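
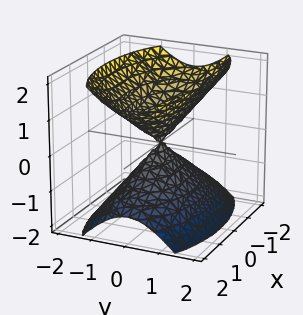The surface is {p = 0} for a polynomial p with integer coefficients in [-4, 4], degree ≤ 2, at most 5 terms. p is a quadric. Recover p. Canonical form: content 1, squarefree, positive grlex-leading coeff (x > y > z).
x^2 + 3*y^2 - 2*z^2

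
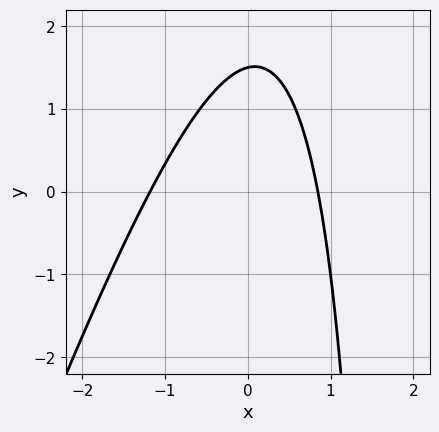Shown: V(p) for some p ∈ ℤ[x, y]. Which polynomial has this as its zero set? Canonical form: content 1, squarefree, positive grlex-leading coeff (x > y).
3*x^2 - x*y + x + 2*y - 3

(a) The degree is 2 — no degree-1 curve has this shape.
(b) Matching integer coefficients to the picture gives p.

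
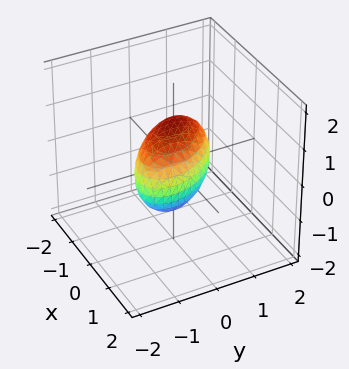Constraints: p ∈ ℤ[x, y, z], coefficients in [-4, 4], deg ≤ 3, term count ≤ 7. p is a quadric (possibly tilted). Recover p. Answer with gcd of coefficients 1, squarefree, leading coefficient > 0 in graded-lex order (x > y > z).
3*x^2 + 2*x*y + 2*x*z + 2*y^2 + 3*z^2 - 2

First, deg p = 2.
Next, against the integer gridlines: among the integer gridlines, it crosses the y-axis at y ∈ {-1, 1}.
Finally, together with the visible shape, these determine p as stated.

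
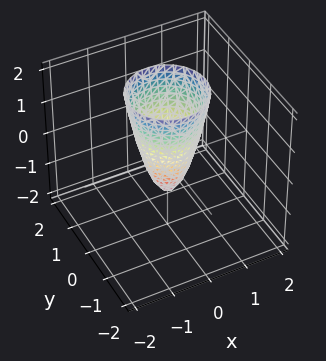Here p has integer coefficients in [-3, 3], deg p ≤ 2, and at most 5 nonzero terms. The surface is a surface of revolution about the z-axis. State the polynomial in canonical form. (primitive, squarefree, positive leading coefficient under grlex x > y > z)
(a) deg p = 2. The shape is more complex than any degree-1 surface.
(b) Symmetries: rotational symmetry about the z-axis ⇒ p depends on x, y only through x² + y².
(c) From the visible intercepts: a circular section at z = 0 has radius between 0 and 1; one z-axis crossing is at z = -1.
(d) Solving for integer coefficients yields p as stated.

3*x^2 + 3*y^2 - z - 1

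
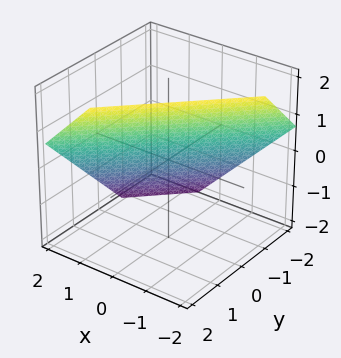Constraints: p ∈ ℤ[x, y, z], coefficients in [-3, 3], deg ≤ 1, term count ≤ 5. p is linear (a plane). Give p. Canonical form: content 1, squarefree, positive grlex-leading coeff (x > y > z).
The degree is 1 — every cross-section is a straight line — this is a plane.
The integer polynomial consistent with all of this is the stated p.

3*x - 3*y + 3*z - 2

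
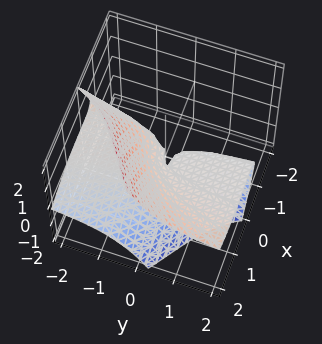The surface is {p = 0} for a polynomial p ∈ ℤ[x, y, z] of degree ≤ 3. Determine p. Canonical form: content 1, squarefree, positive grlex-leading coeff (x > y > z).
x^3 - 3*x*y*z - 3*y*z - 3*z^2

First, the degree is 3 — the shape is more complex than any degree-2 surface.
Then, from the visible intercepts: every point of the y-axis in the box is on the surface; one x-axis crossing is at x = 0; it crosses the z-axis at the gridline z = 0.
Finally, the integer polynomial consistent with all of this is the stated p.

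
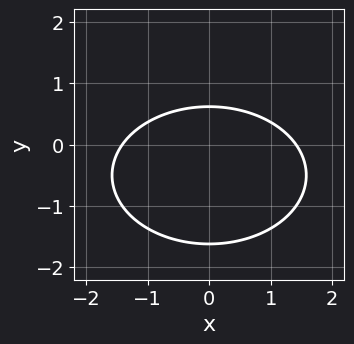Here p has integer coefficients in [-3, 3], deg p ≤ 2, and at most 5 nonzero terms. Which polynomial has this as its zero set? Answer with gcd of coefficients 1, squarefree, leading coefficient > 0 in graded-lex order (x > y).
x^2 + 2*y^2 + 2*y - 2

Degree: the shape is more complex than any degree-1 curve, so deg p = 2.
Symmetries: it's symmetric under x → −x, forcing even powers of x.
These observations pin down the coefficients.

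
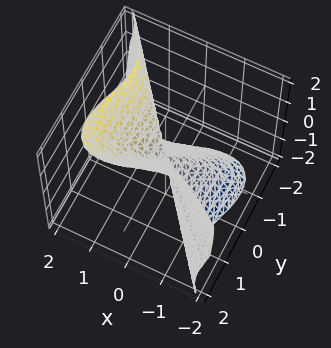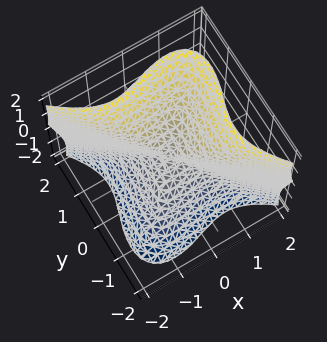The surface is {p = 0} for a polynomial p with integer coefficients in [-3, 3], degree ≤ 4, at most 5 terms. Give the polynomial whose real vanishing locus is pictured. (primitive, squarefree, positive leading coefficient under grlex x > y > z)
1. The degree is 3 — a generic line meets the surface in up to 3 points.
2. From the visible intercepts: it crosses the x-axis at the gridline x = 0; it meets the z-axis at z = 0 (among the integer gridlines); one y-axis crossing is at y = 0.
3. Putting this together gives p.

3*x^3 - 2*x*y*z + 3*y^3 - z^3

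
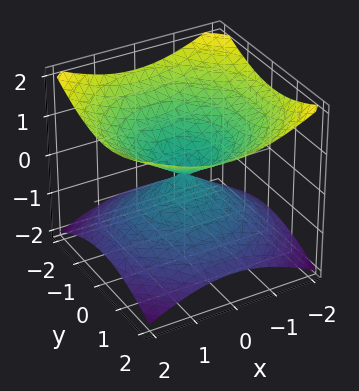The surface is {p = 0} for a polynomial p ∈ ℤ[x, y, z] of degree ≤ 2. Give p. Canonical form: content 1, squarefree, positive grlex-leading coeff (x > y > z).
First, degree: two nappes meeting at a single point; a quadric, so deg p = 2.
Then, symmetries: the surface is invariant under rotation about z: p = q(x² + y², z); the z ↦ −z reflection is a symmetry, so z appears only in even powers.
Next, from the visible intercepts: one x-axis crossing is at x = 0; it meets the z-axis at z = 0 (among the integer gridlines); it crosses the y-axis at the gridline y = 0.
Finally, assembling these constraints gives the stated polynomial.

x^2 + y^2 - 2*z^2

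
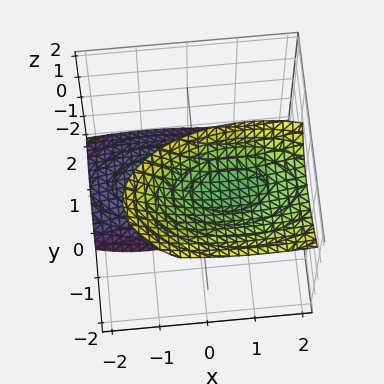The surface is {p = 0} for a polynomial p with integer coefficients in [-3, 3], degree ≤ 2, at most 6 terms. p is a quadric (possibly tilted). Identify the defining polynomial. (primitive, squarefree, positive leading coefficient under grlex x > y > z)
x^2 - x*z + 3*y^2 + 3*y*z - z^2 + 2

1. The picture has 2 separate pieces. Treating them together as one polynomial.
2. Degree: the shape is more complex than any degree-1 surface, so deg p = 2.
3. Checking where it meets the axes: the surface avoids every integer y-axis point in the box; the surface avoids every integer x-axis point in the box.
4. Fitting integer coefficients to these (and the overall shape) gives p.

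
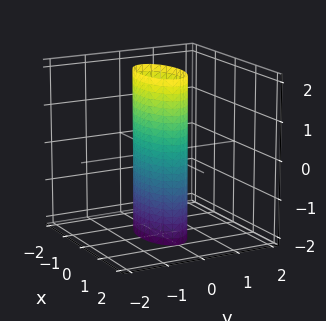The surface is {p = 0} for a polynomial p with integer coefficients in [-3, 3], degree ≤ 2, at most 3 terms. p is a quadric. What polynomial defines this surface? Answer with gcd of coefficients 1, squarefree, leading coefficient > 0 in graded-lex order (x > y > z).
x^2 + 3*y^2 - 1

The degree is 2 — constant cross-section along one axis; a quadric.
Symmetries: the x ↦ −x reflection is a symmetry, so x appears only in even powers; it's symmetric under y → −y, forcing even powers of y; it's symmetric under z → −z, forcing even powers of z.
Checking where it meets the axes: no z-intercept at any integer in the box; the x-axis gridline crossings are at x ∈ {-1, 1}.
Together with the visible shape, these determine p as stated.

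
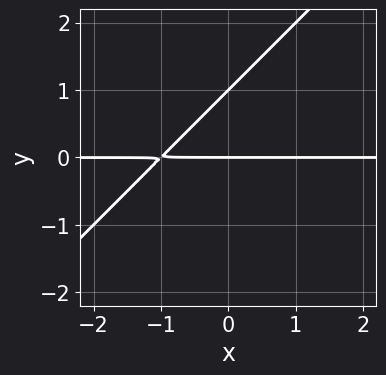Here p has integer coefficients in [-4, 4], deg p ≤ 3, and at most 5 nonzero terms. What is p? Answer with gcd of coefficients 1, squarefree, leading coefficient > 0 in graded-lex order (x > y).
x*y - y^2 + y

(a) The degree is 2 — the shape is more complex than any degree-1 curve.
(b) Checking where it meets the axes: the visible x-axis segment lies entirely on the curve; the y-axis gridline crossings are at y ∈ {0, 1}.
(c) These observations pin down the coefficients.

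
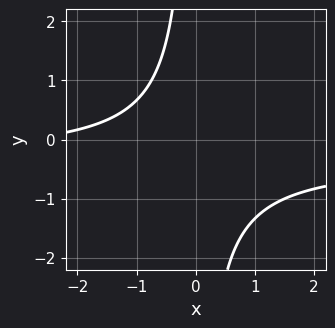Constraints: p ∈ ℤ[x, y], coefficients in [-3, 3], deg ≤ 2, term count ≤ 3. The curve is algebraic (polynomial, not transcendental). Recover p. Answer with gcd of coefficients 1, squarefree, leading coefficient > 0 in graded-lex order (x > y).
3*x*y + x + 3

deg p = 2.
Checking where it meets the axes: it misses every integer gridline on the y-axis; the curve avoids every integer x-axis point in the box.
Fitting integer coefficients to these (and the overall shape) gives p.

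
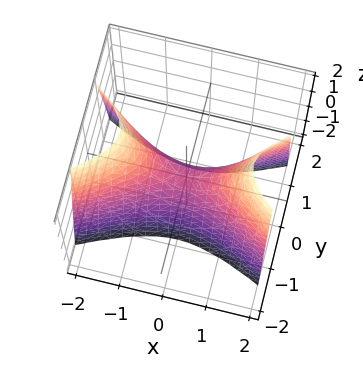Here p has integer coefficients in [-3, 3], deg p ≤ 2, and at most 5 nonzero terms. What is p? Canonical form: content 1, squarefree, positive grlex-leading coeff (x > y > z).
(a) deg p = 2. A saddle surface; a quadric.
(b) Symmetries: mirror symmetry x ↦ −x ⇒ only even powers of x; mirror symmetry y ↦ −y ⇒ only even powers of y.
(c) Checking where it meets the axes: it meets the x-axis at x = 0 (among the integer gridlines); it meets the z-axis at z = 0 (among the integer gridlines).
(d) The integer polynomial consistent with all of this is the stated p.

x^2 - 3*y^2 - z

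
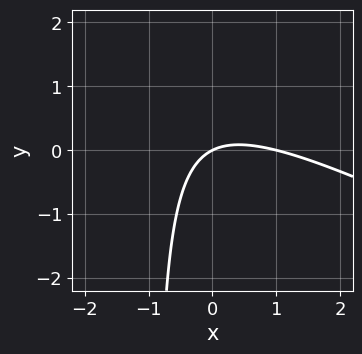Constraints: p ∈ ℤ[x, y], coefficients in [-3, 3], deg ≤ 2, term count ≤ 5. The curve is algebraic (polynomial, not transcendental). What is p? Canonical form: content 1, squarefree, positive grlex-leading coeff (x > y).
(a) Degree: no degree-1 curve has this shape, so deg p = 2.
(b) Observable constraints: among the integer gridlines, it crosses the x-axis at x ∈ {0, 1}; it meets the y-axis at y = 0 (among the integer gridlines).
(c) Together with the visible shape, these determine p as stated.

x^2 + 2*x*y - x + 2*y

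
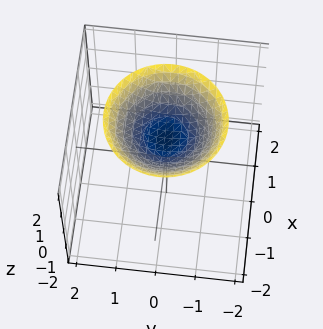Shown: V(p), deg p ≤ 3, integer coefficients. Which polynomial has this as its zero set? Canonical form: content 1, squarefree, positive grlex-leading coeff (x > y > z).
(a) The degree is 2 — the shape is more complex than any degree-1 surface.
(b) Symmetries: every cross-section ⟂ z is a circle, so x, y appear only via x² + y².
(c) Checking where it meets the axes: the surface avoids every integer y-axis point in the box; it misses every integer gridline on the x-axis; a circular section at z = 2 has radius between 1 and 2.
(d) Together with the visible shape, these determine p as stated. Check: (0, 0, 1) on the z-axis lies on the surface, and p(0, 0, 1) = 0. ✓

x^2 + y^2 - 2*z + 2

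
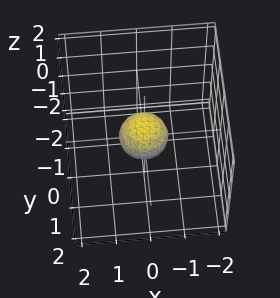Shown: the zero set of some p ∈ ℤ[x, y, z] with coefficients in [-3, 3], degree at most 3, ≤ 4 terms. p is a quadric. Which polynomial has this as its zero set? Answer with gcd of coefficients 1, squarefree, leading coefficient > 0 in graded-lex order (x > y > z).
2*x^2 + 2*y^2 + 3*z^2 - 1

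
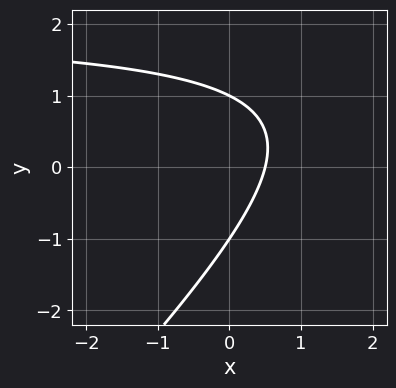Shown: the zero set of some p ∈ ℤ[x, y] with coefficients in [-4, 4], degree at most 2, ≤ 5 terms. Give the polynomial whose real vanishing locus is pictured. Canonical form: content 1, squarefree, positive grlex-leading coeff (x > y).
x*y - y^2 - 2*x + 1

Degree: the shape is more complex than any degree-1 curve, so deg p = 2.
From the visible intercepts: the y-axis gridline crossings are at y ∈ {-1, 1}.
Together with the visible shape, these determine p as stated.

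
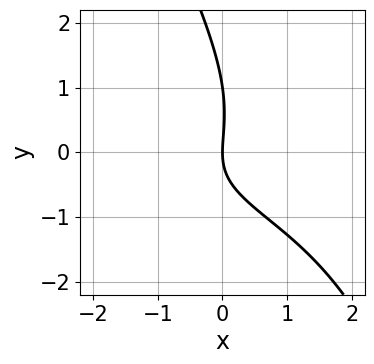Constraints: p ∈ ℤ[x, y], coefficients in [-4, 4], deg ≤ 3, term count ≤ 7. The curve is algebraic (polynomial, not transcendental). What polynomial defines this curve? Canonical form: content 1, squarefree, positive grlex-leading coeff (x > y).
First, degree: the shape is more complex than any degree-2 curve, so deg p = 3.
Next, from the visible intercepts: among the integer gridlines, it crosses the y-axis at y ∈ {0, 1}; it crosses the x-axis at the gridline x = 0.
Finally, together with the visible shape, these determine p as stated.

2*x*y^2 + y^3 + 2*x*y - y^2 + 3*x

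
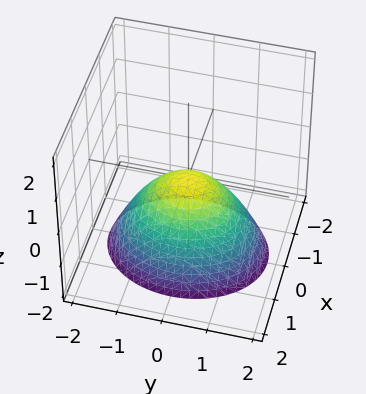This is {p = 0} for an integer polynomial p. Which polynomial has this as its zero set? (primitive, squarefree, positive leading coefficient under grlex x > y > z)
The degree is 2 — a paraboloid; a quadric.
Symmetries: mirror symmetry x ↦ −x ⇒ only even powers of x; the y ↦ −y reflection is a symmetry, so y appears only in even powers.
From the axis intercepts and sections: it crosses the z-axis at the gridline z = 0; it crosses the x-axis at the gridline x = 0; it meets the y-axis at y = 0 (among the integer gridlines).
Fitting integer coefficients to these (and the overall shape) gives p.

3*x^2 + 2*y^2 + 3*z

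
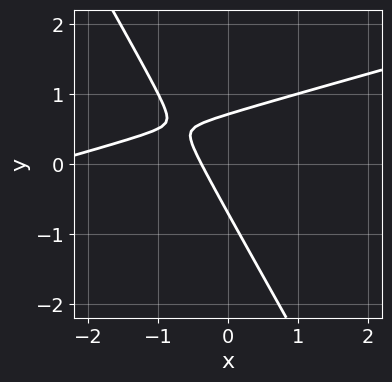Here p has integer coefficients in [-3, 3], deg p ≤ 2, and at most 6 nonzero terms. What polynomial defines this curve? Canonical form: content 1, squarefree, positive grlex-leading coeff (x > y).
x^2 - 3*x*y - 2*y^2 + 3*x + 1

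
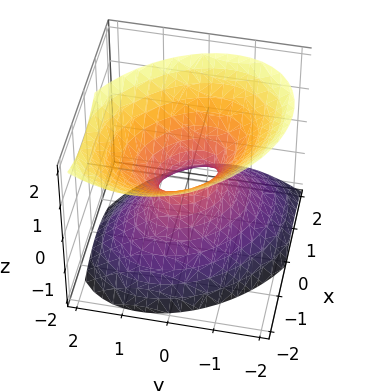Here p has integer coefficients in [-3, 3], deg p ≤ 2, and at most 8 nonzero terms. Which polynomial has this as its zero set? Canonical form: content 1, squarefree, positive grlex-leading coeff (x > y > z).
The degree is 2 — the shape is more complex than any degree-1 surface.
Against the integer gridlines: no z-intercept at any integer in the box.
Assembling these constraints gives the stated polynomial.

3*x^2 + 2*x*y + x*z + 3*y^2 - 3*z^2 - 1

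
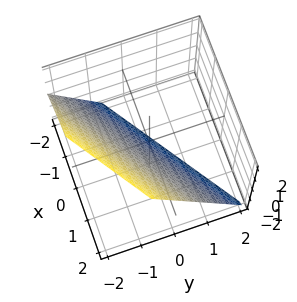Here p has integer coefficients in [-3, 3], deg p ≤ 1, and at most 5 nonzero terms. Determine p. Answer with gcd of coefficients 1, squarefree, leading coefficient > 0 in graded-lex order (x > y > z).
2*x - 3*y - 2*z - 2

Degree: the surface is flat (a plane), so deg p = 1.
From the visible intercepts: it meets the z-axis at z = -1 (among the integer gridlines); it meets the x-axis at x = 1 (among the integer gridlines).
Together with the visible shape, these determine p as stated.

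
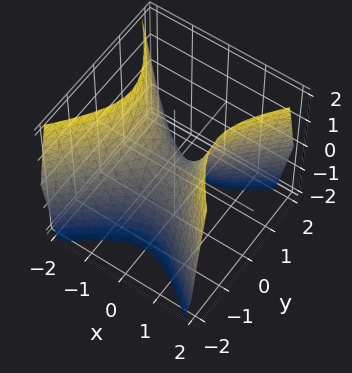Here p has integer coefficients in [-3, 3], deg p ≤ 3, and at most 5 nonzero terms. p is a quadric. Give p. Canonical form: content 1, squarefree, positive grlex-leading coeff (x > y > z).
3*x^2 - 3*y^2 - 2*z

First, degree: a saddle surface; a quadric, so deg p = 2.
Then, symmetries: the x ↦ −x reflection is a symmetry, so x appears only in even powers; the y ↦ −y reflection is a symmetry, so y appears only in even powers.
Next, from the visible intercepts: it meets the z-axis at z = 0 (among the integer gridlines); one x-axis crossing is at x = 0; it crosses the y-axis at the gridline y = 0.
Finally, these observations pin down the coefficients.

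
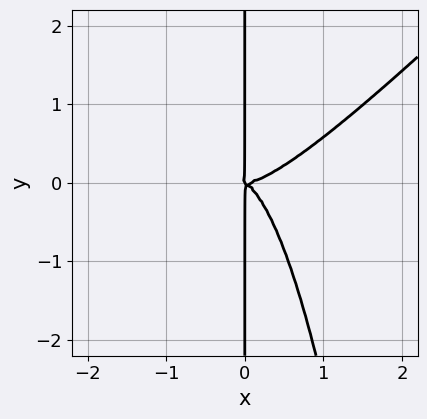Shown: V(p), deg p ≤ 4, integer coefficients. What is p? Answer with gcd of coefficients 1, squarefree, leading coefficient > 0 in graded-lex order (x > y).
3*x^4 - 3*x^3*y - x^2*y - 2*x*y^2

(a) Degree: no degree-3 curve has this shape, so deg p = 4.
(b) From the axis intercepts and sections: the visible y-axis segment lies entirely on the curve.
(c) Assembling these constraints gives the stated polynomial.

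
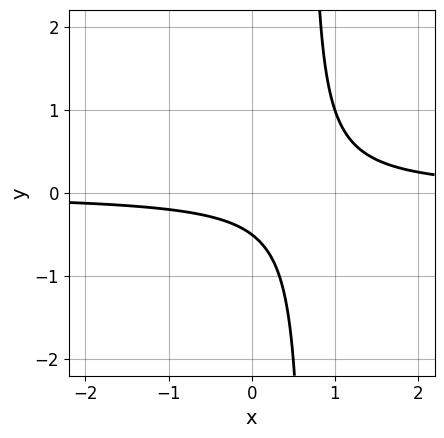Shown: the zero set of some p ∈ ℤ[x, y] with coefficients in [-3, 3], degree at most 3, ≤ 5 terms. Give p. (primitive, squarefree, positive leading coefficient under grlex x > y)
3*x*y - 2*y - 1

First, the degree is 2 — the shape is more complex than any degree-1 curve.
Next, reading off the gridlines: it misses every integer gridline on the x-axis.
Finally, fitting integer coefficients to these (and the overall shape) gives p.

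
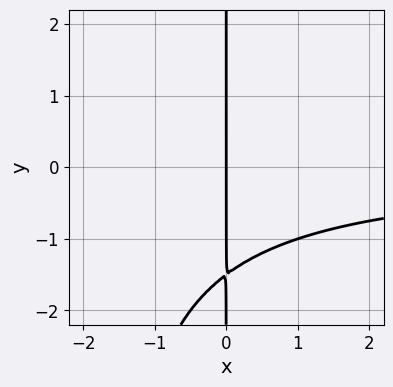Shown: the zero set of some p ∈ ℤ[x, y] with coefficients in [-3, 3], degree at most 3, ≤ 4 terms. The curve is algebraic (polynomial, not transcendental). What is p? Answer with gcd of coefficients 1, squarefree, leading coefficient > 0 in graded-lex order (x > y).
First, the degree is 3 — the shape is more complex than any degree-2 curve.
Then, from the axis intercepts and sections: one x-axis crossing is at x = 0; every point of the y-axis in the box is on the curve.
Finally, assembling these constraints gives the stated polynomial.

x^2*y + 2*x*y + 3*x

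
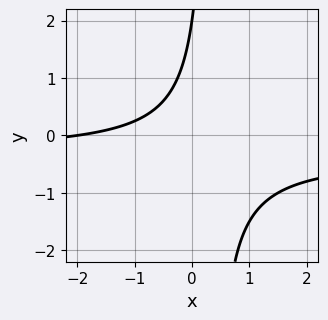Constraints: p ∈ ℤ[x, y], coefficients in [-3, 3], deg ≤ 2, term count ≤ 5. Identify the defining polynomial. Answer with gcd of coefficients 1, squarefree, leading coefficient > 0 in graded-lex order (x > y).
3*x*y + x - y + 2

1. deg p = 2. The shape is more complex than any degree-1 curve.
2. Observable constraints: it meets the y-axis at y = 2 (among the integer gridlines); it meets the x-axis at x = -2 (among the integer gridlines).
3. Fitting integer coefficients to these (and the overall shape) gives p.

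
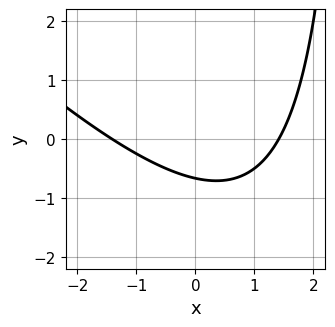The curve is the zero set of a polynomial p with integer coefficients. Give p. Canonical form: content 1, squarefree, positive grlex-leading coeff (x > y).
deg p = 2. No degree-1 curve has this shape.
Matching integer coefficients to the picture gives p.

x^2 + x*y - 3*y - 2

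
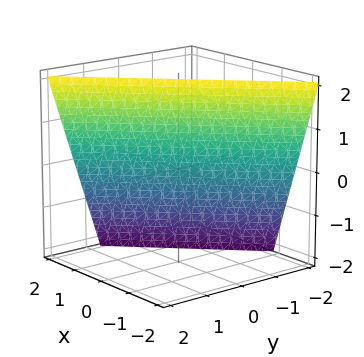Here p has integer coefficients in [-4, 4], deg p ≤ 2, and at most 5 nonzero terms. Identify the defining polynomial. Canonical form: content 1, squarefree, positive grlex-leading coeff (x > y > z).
3*x - 3*y + z - 2

The degree is 1 — the surface is flat (a plane).
Against the integer gridlines: it crosses the z-axis at the gridline z = 2.
Solving for integer coefficients yields p as stated.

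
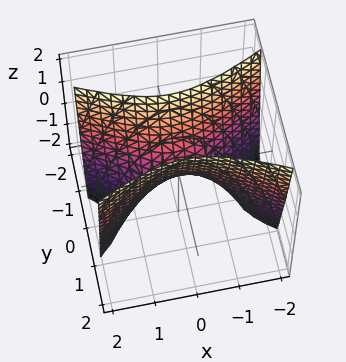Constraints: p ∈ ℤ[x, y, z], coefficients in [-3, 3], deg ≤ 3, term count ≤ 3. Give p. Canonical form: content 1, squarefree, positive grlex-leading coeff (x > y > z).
x^2 - 3*y^2 + z

First, degree: a hyperbolic paraboloid; a quadric, so deg p = 2.
Then, symmetries: it's symmetric under y → −y, forcing even powers of y; the x ↦ −x reflection is a symmetry, so x appears only in even powers.
Next, checking where it meets the axes: it meets the x-axis at x = 0 (among the integer gridlines); it crosses the z-axis at the gridline z = 0; one y-axis crossing is at y = 0.
Finally, putting this together gives p.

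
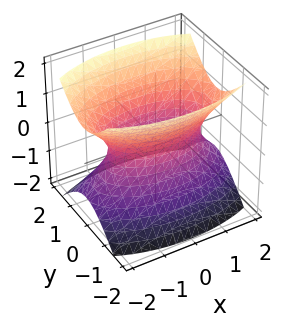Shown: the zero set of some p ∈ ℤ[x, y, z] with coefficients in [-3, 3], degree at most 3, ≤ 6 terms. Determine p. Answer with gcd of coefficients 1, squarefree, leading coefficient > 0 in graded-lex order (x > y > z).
x^2 + 3*y^2 - 2*z^2 - 2

1. Degree: one connected sheet with a waist; a quadric, so deg p = 2.
2. Symmetries: it's symmetric under z → −z, forcing even powers of z; the x ↦ −x reflection is a symmetry, so x appears only in even powers; the y ↦ −y reflection is a symmetry, so y appears only in even powers.
3. Against the integer gridlines: it misses every integer gridline on the z-axis.
4. These observations pin down the coefficients.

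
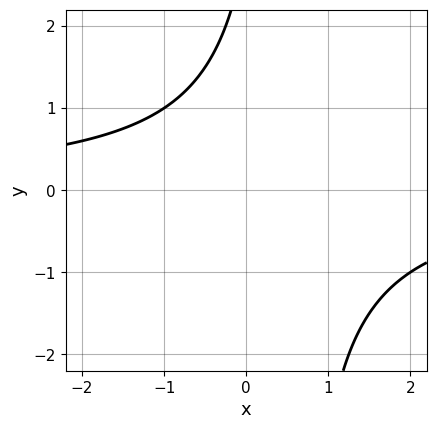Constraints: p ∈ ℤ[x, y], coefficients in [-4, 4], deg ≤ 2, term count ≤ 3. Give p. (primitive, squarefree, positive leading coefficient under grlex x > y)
2*x*y - y + 3

Degree: a generic line meets the curve in up to 2 points, so deg p = 2.
Reading off the gridlines: no y-intercept at any integer in the box; no x-intercept at any integer in the box.
Assembling these constraints gives the stated polynomial.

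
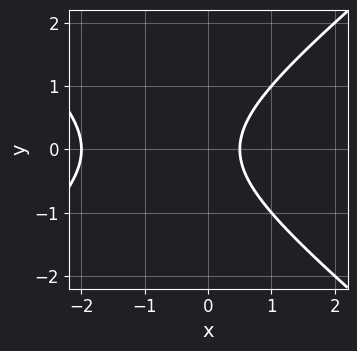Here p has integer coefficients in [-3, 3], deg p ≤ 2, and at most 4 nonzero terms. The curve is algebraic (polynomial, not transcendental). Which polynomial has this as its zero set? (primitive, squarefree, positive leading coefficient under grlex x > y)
2*x^2 - 3*y^2 + 3*x - 2

(a) The degree is 2 — no degree-1 curve has this shape.
(b) Symmetries: mirror symmetry y ↦ −y ⇒ only even powers of y.
(c) Against the integer gridlines: the curve avoids every integer y-axis point in the box; it meets the x-axis at x = -2 (among the integer gridlines).
(d) Assembling these constraints gives the stated polynomial.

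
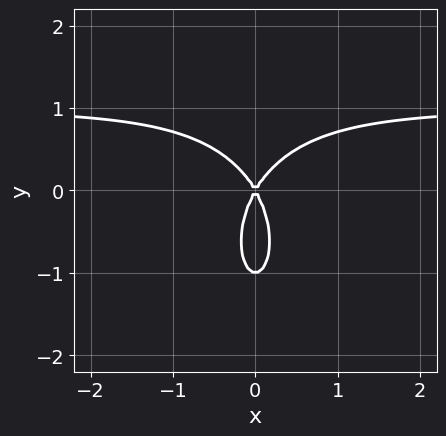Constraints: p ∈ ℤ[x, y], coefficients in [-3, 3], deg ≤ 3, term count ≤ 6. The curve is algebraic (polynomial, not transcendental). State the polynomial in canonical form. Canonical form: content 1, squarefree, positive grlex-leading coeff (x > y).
(a) Degree: a generic line meets the curve in up to 3 points, so deg p = 3.
(b) Symmetries: the x ↦ −x reflection is a symmetry, so x appears only in even powers.
(c) From the visible intercepts: among the integer gridlines, it crosses the y-axis at y ∈ {-1, 0}; one x-axis crossing is at x = 0.
(d) These observations pin down the coefficients.

3*x^2*y + y^3 - 3*x^2 + y^2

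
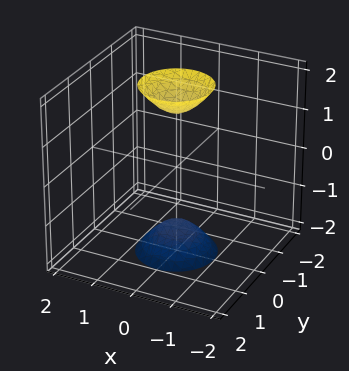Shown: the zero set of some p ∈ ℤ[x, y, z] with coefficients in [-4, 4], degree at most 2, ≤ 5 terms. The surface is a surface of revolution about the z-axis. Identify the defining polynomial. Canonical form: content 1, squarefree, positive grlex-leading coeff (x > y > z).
3*x^2 + 3*y^2 - z^2 + 2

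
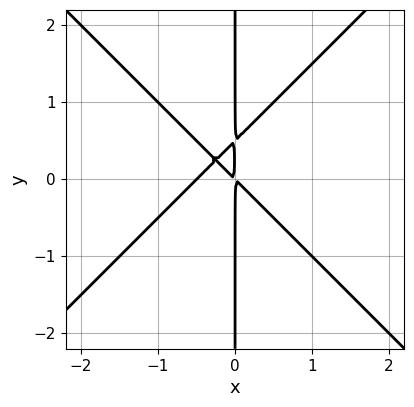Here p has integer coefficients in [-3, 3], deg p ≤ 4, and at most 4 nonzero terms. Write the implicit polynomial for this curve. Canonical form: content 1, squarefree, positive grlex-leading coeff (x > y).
2*x^3 - 2*x*y^2 + x^2 + x*y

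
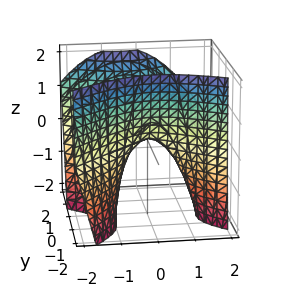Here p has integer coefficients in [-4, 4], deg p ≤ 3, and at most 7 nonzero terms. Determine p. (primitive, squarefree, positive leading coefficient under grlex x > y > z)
(a) deg p = 2. The shape is more complex than any degree-1 surface.
(b) From the visible intercepts: it crosses the z-axis at the gridline z = 0; it meets the y-axis at y = 0 (among the integer gridlines); it crosses the x-axis at the gridline x = 0.
(c) Together with the visible shape, these determine p as stated.

2*x^2 + x*y - 3*y^2 + 2*y*z + 2*z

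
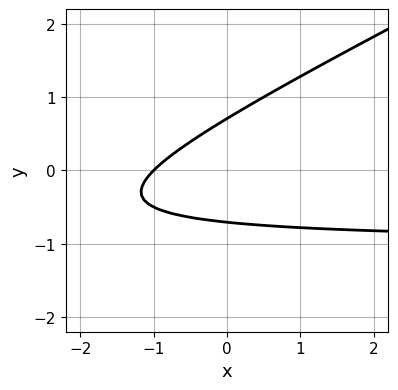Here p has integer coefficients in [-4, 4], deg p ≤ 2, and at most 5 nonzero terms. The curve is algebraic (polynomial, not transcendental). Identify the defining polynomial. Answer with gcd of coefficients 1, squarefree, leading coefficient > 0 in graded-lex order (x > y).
x*y - 2*y^2 + x + 1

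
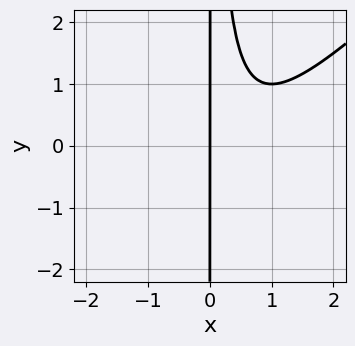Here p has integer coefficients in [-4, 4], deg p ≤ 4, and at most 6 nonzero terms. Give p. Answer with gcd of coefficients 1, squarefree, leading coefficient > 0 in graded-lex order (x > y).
x^3 - x^2*y - x^2 + x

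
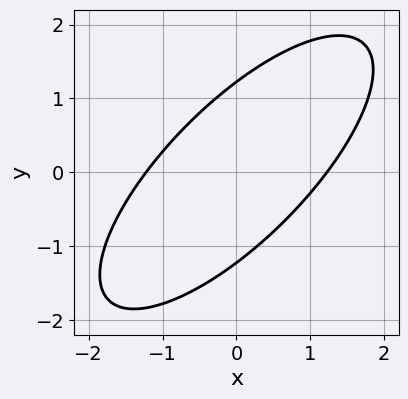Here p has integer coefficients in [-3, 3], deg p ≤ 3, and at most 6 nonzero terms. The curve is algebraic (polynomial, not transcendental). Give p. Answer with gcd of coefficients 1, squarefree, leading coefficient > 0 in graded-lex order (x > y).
2*x^2 - 3*x*y + 2*y^2 - 3

1. The degree is 2 — no degree-1 curve has this shape.
2. The integer polynomial consistent with all of this is the stated p.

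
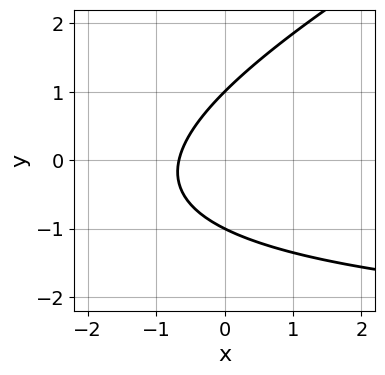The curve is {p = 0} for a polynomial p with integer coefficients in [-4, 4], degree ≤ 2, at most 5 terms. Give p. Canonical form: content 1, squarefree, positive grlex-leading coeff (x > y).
x*y - 2*y^2 + 3*x + 2

1. deg p = 2. No degree-1 curve has this shape.
2. Observable constraints: among the integer gridlines, it crosses the y-axis at y ∈ {-1, 1}.
3. Together with the visible shape, these determine p as stated.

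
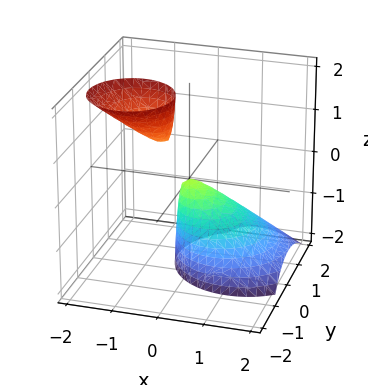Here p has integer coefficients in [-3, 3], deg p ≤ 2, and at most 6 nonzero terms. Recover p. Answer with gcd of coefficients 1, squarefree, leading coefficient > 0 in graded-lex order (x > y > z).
The picture has 2 separate pieces.
deg p = 2.
From the visible intercepts: one z-axis crossing is at z = 0; one x-axis crossing is at x = 0; it crosses the y-axis at the gridline y = 0.
Matching integer coefficients to the picture gives p.

3*x^2 + 3*x*z + 3*y^2 + 2*y*z + z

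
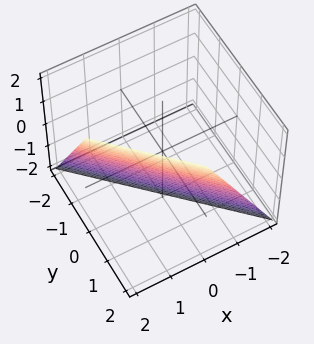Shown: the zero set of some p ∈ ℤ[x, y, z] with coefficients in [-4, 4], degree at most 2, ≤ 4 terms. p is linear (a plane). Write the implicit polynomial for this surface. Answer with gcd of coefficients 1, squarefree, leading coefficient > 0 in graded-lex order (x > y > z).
2*x + 2*y - z - 2

The degree is 1 — every cross-section is a straight line — this is a plane.
Reading off the gridlines: it crosses the x-axis at the gridline x = 1; one z-axis crossing is at z = -2; one y-axis crossing is at y = 1.
Matching integer coefficients to the picture gives p.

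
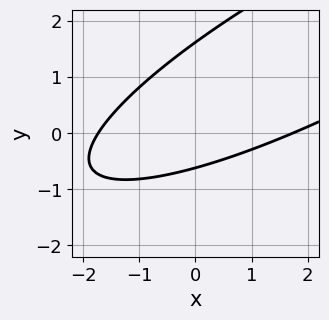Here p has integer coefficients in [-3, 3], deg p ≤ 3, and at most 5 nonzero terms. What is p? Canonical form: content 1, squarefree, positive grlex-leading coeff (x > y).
x^2 - 3*x*y + 3*y^2 - 3*y - 3

The degree is 2 — a generic line meets the curve in up to 2 points.
Matching integer coefficients to the picture gives p.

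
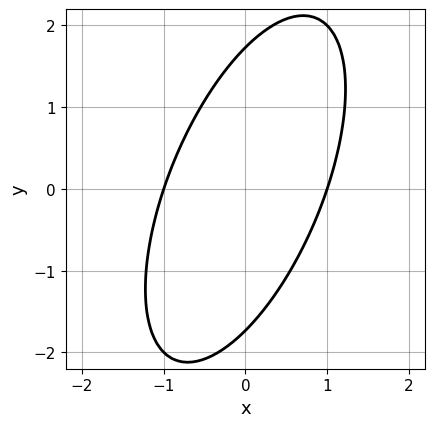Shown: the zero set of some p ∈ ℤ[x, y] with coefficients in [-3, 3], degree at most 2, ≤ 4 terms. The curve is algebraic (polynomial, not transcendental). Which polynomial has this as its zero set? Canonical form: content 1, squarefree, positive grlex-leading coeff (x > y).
1. The degree is 2 — no degree-1 curve has this shape.
2. From the visible intercepts: the x-axis gridline crossings are at x ∈ {-1, 1}.
3. These observations pin down the coefficients.

3*x^2 - 2*x*y + y^2 - 3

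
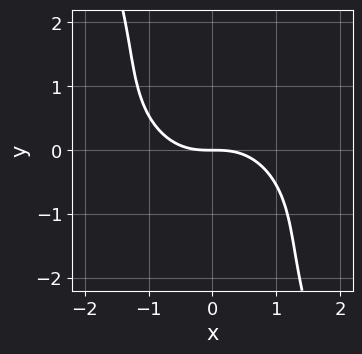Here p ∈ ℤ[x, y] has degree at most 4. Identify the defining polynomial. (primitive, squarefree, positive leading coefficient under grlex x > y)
(a) The degree is 3 — no degree-2 curve has this shape.
(b) Checking where it meets the axes: it meets the y-axis at y = 0 (among the integer gridlines); it meets the x-axis at x = 0 (among the integer gridlines).
(c) Assembling these constraints gives the stated polynomial.

2*x^3 + 2*x^2*y + 3*x*y^2 + y^3 + 3*y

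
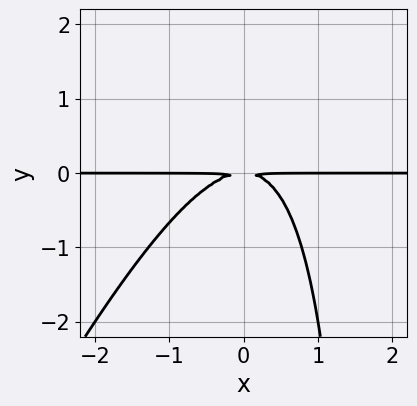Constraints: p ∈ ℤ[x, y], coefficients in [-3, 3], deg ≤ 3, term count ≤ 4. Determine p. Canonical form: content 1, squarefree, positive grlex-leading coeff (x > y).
2*x^2*y - x*y^2 + 2*y^2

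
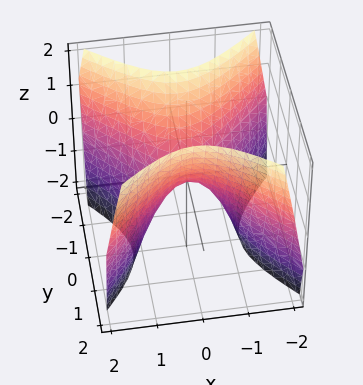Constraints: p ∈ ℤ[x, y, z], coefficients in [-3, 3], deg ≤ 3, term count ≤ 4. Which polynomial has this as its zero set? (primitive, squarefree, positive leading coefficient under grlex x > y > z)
1. Degree: a hyperbolic paraboloid; a quadric, so deg p = 2.
2. Symmetries: it's symmetric under y → −y, forcing even powers of y; mirror symmetry x ↦ −x ⇒ only even powers of x.
3. Against the integer gridlines: it meets the x-axis at x = 0 (among the integer gridlines); it crosses the z-axis at the gridline z = 0; one y-axis crossing is at y = 0.
4. Putting this together gives p.

3*x^2 - 3*y^2 + 2*z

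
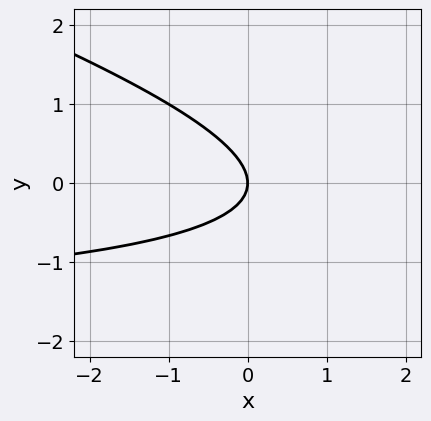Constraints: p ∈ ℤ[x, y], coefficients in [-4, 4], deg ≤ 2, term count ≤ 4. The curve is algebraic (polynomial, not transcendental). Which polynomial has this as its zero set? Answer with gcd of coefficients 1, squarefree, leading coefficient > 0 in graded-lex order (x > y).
The degree is 2 — no degree-1 curve has this shape.
From the axis intercepts and sections: it crosses the y-axis at the gridline y = 0; one x-axis crossing is at x = 0.
Putting this together gives p.

x*y + 3*y^2 + 2*x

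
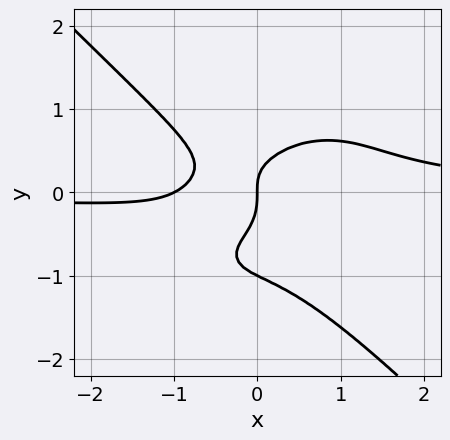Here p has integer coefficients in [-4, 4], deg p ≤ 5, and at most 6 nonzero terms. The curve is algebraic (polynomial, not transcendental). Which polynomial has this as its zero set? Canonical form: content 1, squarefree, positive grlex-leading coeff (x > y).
(a) deg p = 4. A generic line meets the curve in up to 4 points.
(b) From the axis intercepts and sections: among the integer gridlines, it crosses the y-axis at y ∈ {-1, 0}; among the integer gridlines, it crosses the x-axis at x ∈ {-1, 0}.
(c) Together with the visible shape, these determine p as stated.

2*x^3*y + 2*y^4 + 2*y^3 - x^2 - x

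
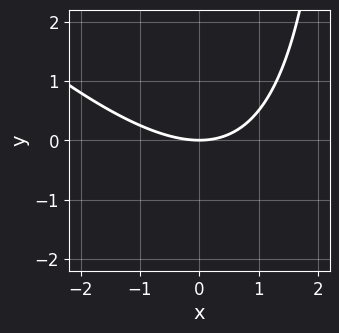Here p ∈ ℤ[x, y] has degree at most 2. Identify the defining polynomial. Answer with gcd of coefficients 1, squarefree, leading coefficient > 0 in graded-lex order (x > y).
1. The degree is 2 — a generic line meets the curve in up to 2 points.
2. From the visible intercepts: it crosses the x-axis at the gridline x = 0; it meets the y-axis at y = 0 (among the integer gridlines).
3. Assembling these constraints gives the stated polynomial.

x^2 + x*y - 3*y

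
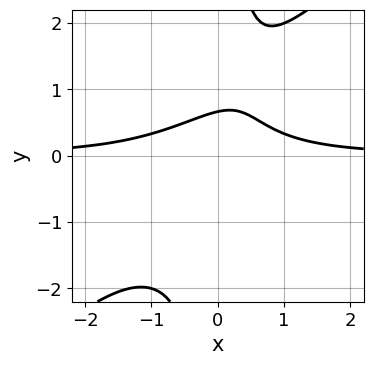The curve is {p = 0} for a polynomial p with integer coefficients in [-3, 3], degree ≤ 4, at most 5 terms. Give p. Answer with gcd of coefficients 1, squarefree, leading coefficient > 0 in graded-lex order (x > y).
3*x^2*y - 3*x*y^2 + x*y + 3*y - 2

1. Degree: the shape is more complex than any degree-2 curve, so deg p = 3.
2. Checking where it meets the axes: no x-intercept at any integer in the box.
3. These observations pin down the coefficients.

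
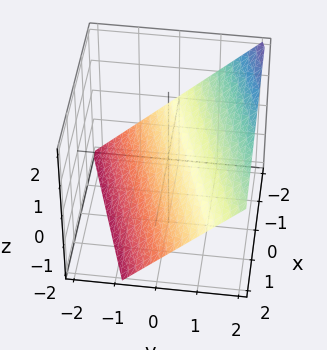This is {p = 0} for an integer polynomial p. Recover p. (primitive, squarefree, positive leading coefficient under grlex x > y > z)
x - 3*y + 3*z + 2

(a) Degree: the surface is flat (a plane), so deg p = 1.
(b) Against the integer gridlines: it crosses the x-axis at the gridline x = -2.
(c) These observations pin down the coefficients.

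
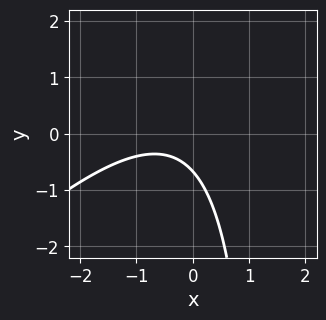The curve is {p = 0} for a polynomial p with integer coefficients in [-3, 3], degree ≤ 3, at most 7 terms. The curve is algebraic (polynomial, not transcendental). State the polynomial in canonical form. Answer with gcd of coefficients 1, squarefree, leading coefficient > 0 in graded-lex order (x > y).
(a) The degree is 2 — the shape is more complex than any degree-1 curve.
(b) Against the integer gridlines: it misses every integer gridline on the x-axis.
(c) The integer polynomial consistent with all of this is the stated p.

2*x^2 - 2*x*y + 2*x + 3*y + 2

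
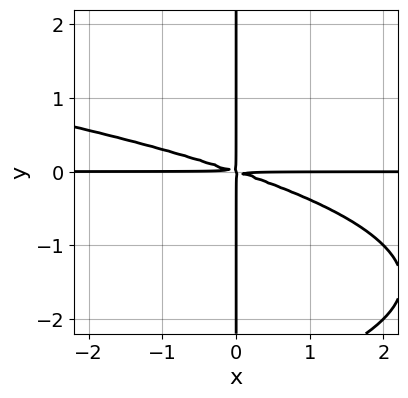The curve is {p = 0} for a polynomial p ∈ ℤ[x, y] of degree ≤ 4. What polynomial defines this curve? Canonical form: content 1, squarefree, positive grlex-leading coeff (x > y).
1. deg p = 4. A generic line meets the curve in up to 4 points.
2. Against the integer gridlines: every point of the x-axis in the box is on the curve; every point of the y-axis in the box is on the curve.
3. The integer polynomial consistent with all of this is the stated p.

x*y^3 + x^2*y + 3*x*y^2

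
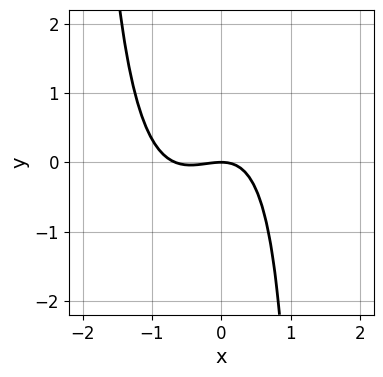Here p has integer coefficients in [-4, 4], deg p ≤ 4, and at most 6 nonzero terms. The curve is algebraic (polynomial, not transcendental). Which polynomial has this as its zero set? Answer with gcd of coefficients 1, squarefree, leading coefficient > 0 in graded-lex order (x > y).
3*x^3 - x^2*y + 2*x^2 - x*y + 3*y

First, degree: the shape is more complex than any degree-2 curve, so deg p = 3.
Next, checking where it meets the axes: it crosses the x-axis at the gridline x = 0; it crosses the y-axis at the gridline y = 0.
Finally, together with the visible shape, these determine p as stated.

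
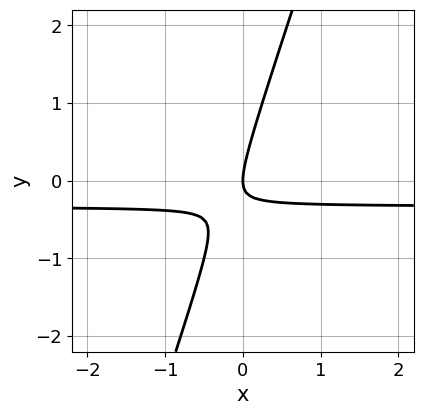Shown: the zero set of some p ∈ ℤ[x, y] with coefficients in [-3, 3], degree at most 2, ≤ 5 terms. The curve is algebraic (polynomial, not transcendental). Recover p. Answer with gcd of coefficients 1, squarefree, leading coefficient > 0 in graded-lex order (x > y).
3*x*y - y^2 + x

(a) Degree: no degree-1 curve has this shape, so deg p = 2.
(b) Checking where it meets the axes: it meets the x-axis at x = 0 (among the integer gridlines); it crosses the y-axis at the gridline y = 0.
(c) The integer polynomial consistent with all of this is the stated p.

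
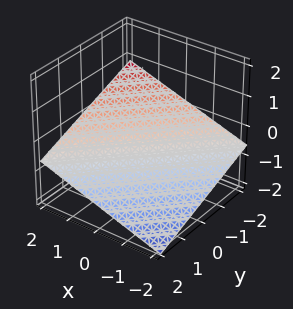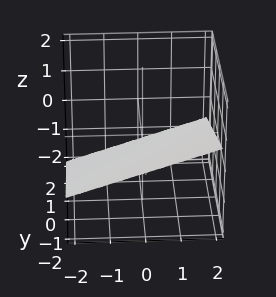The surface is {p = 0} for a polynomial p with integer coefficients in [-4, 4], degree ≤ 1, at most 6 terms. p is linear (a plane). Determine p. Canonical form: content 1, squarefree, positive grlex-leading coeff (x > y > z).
x - y - 3*z - 2

deg p = 1. The surface is flat (a plane).
Against the integer gridlines: one x-axis crossing is at x = 2; it meets the y-axis at y = -2 (among the integer gridlines).
Assembling these constraints gives the stated polynomial.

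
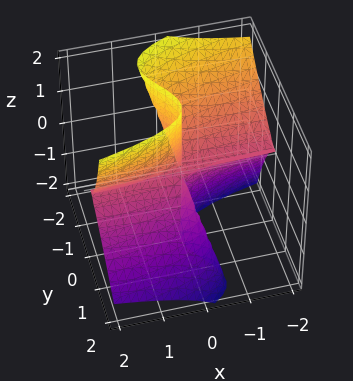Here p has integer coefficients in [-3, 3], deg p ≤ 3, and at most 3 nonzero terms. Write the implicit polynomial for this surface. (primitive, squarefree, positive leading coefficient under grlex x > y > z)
1. deg p = 3. A generic line meets the surface in up to 3 points.
2. Observable constraints: it meets the y-axis at y = 0 (among the integer gridlines); every point of the z-axis in the box is on the surface; every point of the x-axis in the box is on the surface.
3. Matching integer coefficients to the picture gives p.

x*z^2 - 2*y^3 - 2*y^2*z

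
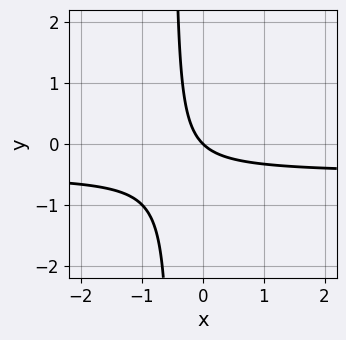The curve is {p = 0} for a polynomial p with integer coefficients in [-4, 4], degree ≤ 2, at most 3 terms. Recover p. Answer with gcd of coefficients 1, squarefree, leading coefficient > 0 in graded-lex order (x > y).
2*x*y + x + y

1. Degree: the shape is more complex than any degree-1 curve, so deg p = 2.
2. Reading off the gridlines: it meets the x-axis at x = 0 (among the integer gridlines); it meets the y-axis at y = 0 (among the integer gridlines).
3. Solving for integer coefficients yields p as stated.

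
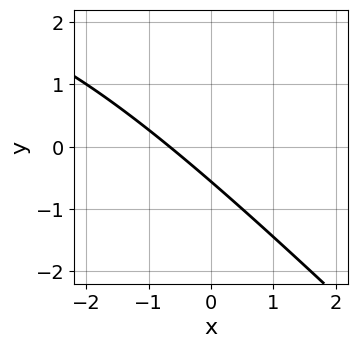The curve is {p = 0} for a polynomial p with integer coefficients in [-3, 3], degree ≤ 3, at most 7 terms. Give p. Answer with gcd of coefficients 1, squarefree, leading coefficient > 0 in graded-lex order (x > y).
x*y + y^2 - 3*x - 3*y - 2

Degree: a generic line meets the curve in up to 2 points, so deg p = 2.
Matching integer coefficients to the picture gives p.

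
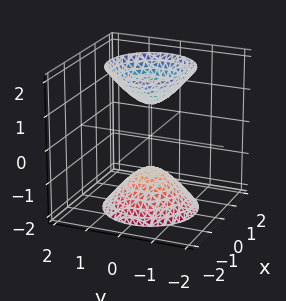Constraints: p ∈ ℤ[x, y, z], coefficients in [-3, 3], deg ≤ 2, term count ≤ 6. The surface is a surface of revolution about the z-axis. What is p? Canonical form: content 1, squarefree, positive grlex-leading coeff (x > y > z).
2*x^2 + 2*y^2 - z^2 + 1

The picture has 2 separate pieces. They look like related sheets of one shape, so recover p as a whole.
Degree: the shape is more complex than any degree-1 surface, so deg p = 2.
Symmetry: every cross-section ⟂ z is a circle, so x, y appear only via x² + y².
Reading off the gridlines: among the integer gridlines, it crosses the z-axis at z ∈ {-1, 1}; the surface avoids every integer x-axis point in the box.
Together with the visible shape, these determine p as stated.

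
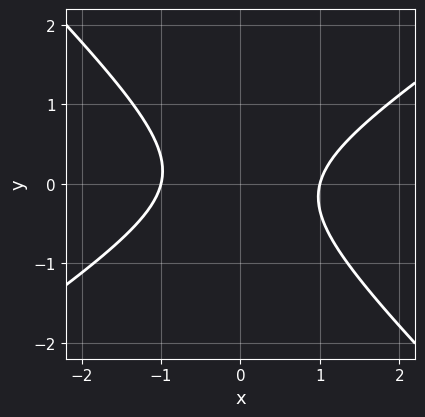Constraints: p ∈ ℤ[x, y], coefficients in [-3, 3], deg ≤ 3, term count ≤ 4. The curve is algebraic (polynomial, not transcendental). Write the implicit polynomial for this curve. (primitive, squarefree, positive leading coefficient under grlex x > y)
First, degree: no degree-1 curve has this shape, so deg p = 2.
Then, reading off the gridlines: it misses every integer gridline on the y-axis; the x-axis gridline crossings are at x ∈ {-1, 1}.
Finally, assembling these constraints gives the stated polynomial.

2*x^2 - x*y - 3*y^2 - 2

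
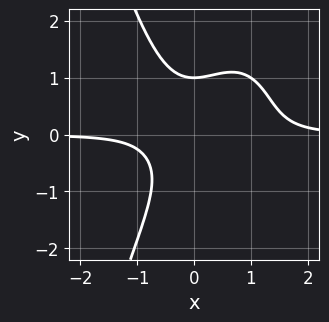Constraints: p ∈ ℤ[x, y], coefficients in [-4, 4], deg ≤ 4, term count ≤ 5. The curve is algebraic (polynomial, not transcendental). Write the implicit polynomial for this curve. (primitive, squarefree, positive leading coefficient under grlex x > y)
2*x^3*y - 2*x^2*y + y^3 - 1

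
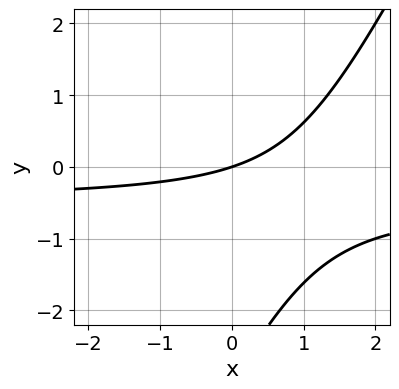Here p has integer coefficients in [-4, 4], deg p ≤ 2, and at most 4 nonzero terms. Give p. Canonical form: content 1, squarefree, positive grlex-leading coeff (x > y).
2*x*y - y^2 + x - 3*y

1. Degree: no degree-1 curve has this shape, so deg p = 2.
2. Observable constraints: it meets the x-axis at x = 0 (among the integer gridlines); it crosses the y-axis at the gridline y = 0.
3. Solving for integer coefficients yields p as stated.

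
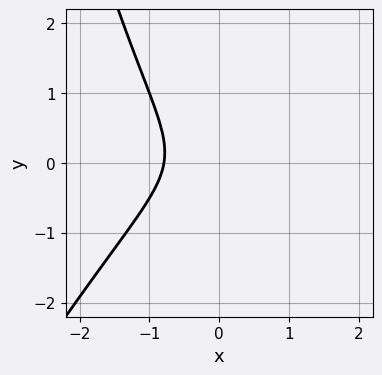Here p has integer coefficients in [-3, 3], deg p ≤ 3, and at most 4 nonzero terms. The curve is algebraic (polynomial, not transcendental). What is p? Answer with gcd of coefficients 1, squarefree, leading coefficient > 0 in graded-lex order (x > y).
2*x^3 - x^2*y + 2*y^2 + 1

First, degree: a generic line meets the curve in up to 3 points, so deg p = 3.
Next, checking where it meets the axes: the curve avoids every integer y-axis point in the box.
Finally, together with the visible shape, these determine p as stated.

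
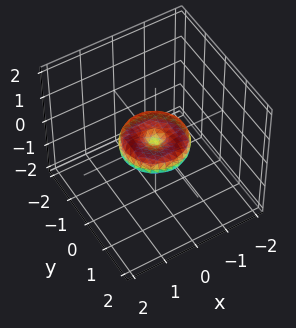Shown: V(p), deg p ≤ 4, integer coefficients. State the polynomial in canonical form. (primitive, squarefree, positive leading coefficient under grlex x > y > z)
x^4 + 2*x^2*y^2 + y^4 - x^2 - y^2 + 2*z^2

deg p = 4.
Symmetries: rotational symmetry about the z-axis ⇒ p depends on x, y only through x² + y².
From the axis intercepts and sections: a circular section at z = 0 has radius exactly 1; among the integer gridlines, it crosses the y-axis at y ∈ {-1, 0, 1}; the x-axis gridline crossings are at x ∈ {-1, 0, 1}; it meets the z-axis at z = 0 (among the integer gridlines).
Assembling these constraints gives the stated polynomial.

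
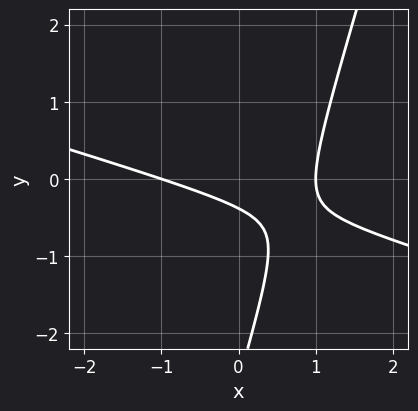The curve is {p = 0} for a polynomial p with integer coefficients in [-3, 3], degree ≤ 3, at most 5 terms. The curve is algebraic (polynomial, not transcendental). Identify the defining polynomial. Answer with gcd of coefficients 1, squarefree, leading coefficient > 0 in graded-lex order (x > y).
1. deg p = 2. A generic line meets the curve in up to 2 points.
2. Checking where it meets the axes: the x-axis gridline crossings are at x ∈ {-1, 1}.
3. Solving for integer coefficients yields p as stated.

x^2 + 3*x*y - y^2 - 3*y - 1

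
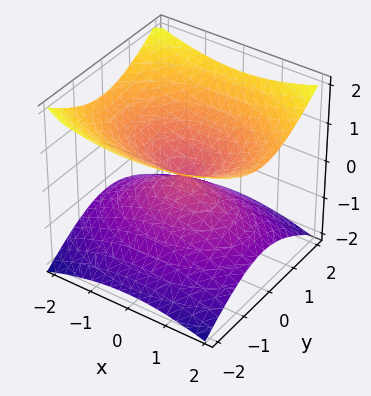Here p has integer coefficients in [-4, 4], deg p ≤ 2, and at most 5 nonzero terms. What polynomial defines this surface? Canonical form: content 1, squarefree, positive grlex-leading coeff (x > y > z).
1. deg p = 2. A double cone through the origin; a quadric.
2. Symmetries: the x ↦ −x reflection is a symmetry, so x appears only in even powers; it's symmetric under y → −y, forcing even powers of y; mirror symmetry z ↦ −z ⇒ only even powers of z.
3. From the axis intercepts and sections: it crosses the z-axis at the gridline z = 0; it crosses the x-axis at the gridline x = 0.
4. The integer polynomial consistent with all of this is the stated p.

x^2 + 2*y^2 - 3*z^2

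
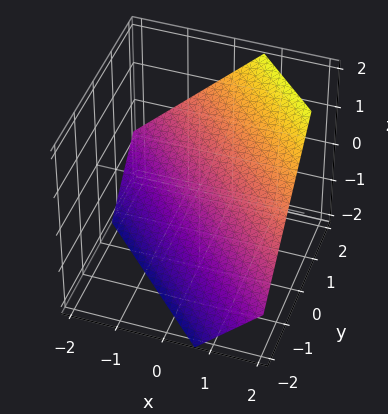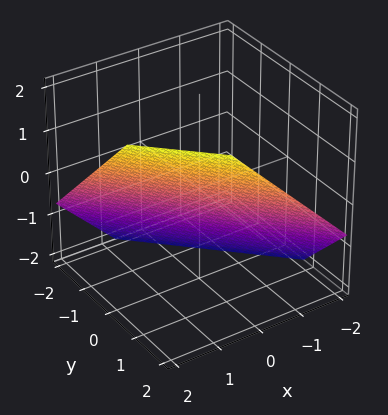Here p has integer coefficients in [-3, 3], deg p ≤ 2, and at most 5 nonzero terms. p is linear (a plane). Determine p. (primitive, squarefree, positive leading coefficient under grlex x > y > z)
3*x + 3*y - 3*z - 2

The degree is 1 — every cross-section is a straight line — this is a plane.
Matching integer coefficients to the picture gives p.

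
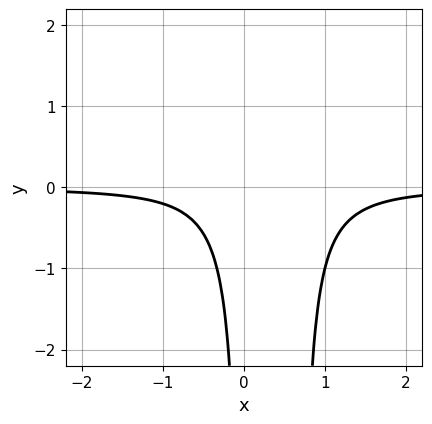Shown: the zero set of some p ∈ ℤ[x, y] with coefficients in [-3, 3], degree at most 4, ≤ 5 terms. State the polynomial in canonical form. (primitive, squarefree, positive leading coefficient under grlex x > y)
3*x^2*y - 2*x*y + 1

(a) The degree is 3 — no degree-2 curve has this shape.
(b) From the axis intercepts and sections: it misses every integer gridline on the y-axis; it misses every integer gridline on the x-axis.
(c) The integer polynomial consistent with all of this is the stated p.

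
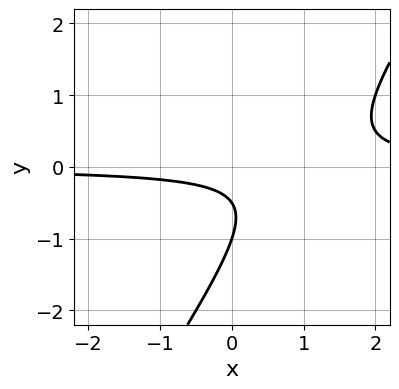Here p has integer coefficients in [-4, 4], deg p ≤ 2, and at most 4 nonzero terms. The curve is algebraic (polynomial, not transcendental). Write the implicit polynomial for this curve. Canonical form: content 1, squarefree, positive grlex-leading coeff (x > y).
3*x*y - 2*y^2 - 3*y - 1

1. The degree is 2 — a generic line meets the curve in up to 2 points.
2. Checking where it meets the axes: one y-axis crossing is at y = -1; no x-intercept at any integer in the box.
3. Matching integer coefficients to the picture gives p.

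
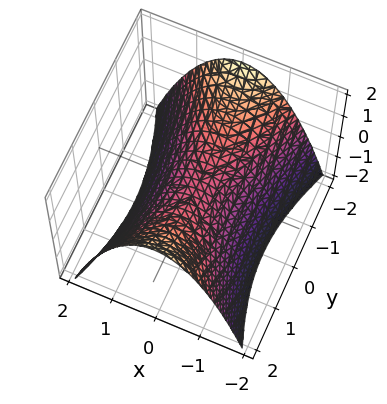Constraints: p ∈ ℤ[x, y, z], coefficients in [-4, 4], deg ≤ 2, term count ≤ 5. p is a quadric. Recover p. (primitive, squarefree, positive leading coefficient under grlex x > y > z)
3*x^2 - y^2 + 3*z

Degree: a hyperbolic paraboloid; a quadric, so deg p = 2.
Symmetries: it's symmetric under y → −y, forcing even powers of y; it's symmetric under x → −x, forcing even powers of x.
From the axis intercepts and sections: one z-axis crossing is at z = 0; it crosses the y-axis at the gridline y = 0; one x-axis crossing is at x = 0.
Putting this together gives p.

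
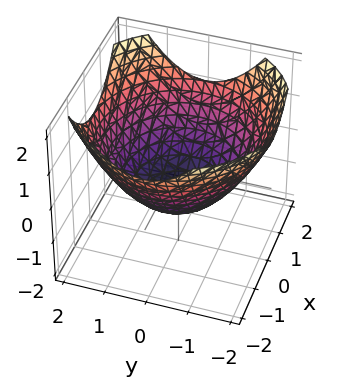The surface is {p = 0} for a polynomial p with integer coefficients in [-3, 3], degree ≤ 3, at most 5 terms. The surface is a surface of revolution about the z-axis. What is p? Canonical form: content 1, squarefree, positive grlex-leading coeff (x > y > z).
x^2 + y^2 - 2*z - 2

Degree: no degree-1 surface has this shape, so deg p = 2.
Symmetries: the surface is invariant under rotation about z: p = q(x² + y², z).
Against the integer gridlines: it meets the z-axis at z = -1 (among the integer gridlines); a circular section at z = 0 has radius between 1 and 2.
The integer polynomial consistent with all of this is the stated p.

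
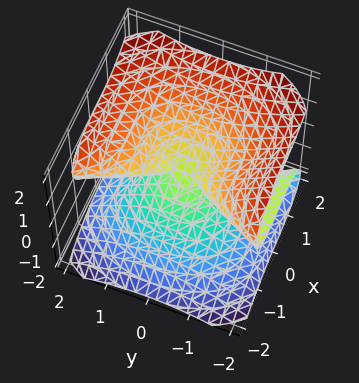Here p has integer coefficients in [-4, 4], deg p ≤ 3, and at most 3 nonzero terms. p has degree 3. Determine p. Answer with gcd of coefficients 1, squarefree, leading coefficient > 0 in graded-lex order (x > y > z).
1. Degree: a generic line meets the surface in up to 3 points, so deg p = 3.
2. Checking where it meets the axes: the visible y-axis segment lies entirely on the surface; one x-axis crossing is at x = 0.
3. These observations pin down the coefficients.

2*x^3 + 2*y^2*z - 3*z^3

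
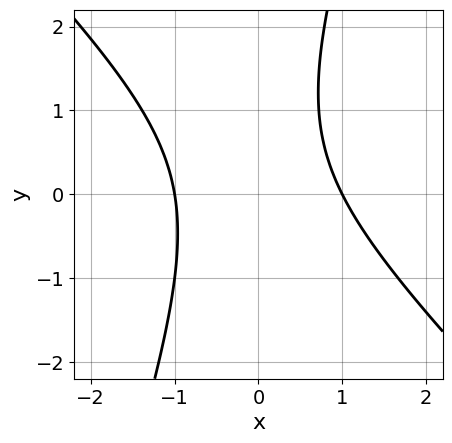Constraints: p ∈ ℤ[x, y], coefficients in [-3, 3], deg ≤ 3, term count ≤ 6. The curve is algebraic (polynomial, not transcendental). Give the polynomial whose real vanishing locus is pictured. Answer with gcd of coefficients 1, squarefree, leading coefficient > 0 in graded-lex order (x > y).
3*x^2 + 2*x*y - y^2 + y - 3

First, the degree is 2 — no degree-1 curve has this shape.
Next, against the integer gridlines: among the integer gridlines, it crosses the x-axis at x ∈ {-1, 1}; it misses every integer gridline on the y-axis.
Finally, together with the visible shape, these determine p as stated.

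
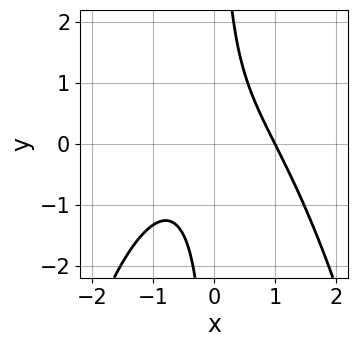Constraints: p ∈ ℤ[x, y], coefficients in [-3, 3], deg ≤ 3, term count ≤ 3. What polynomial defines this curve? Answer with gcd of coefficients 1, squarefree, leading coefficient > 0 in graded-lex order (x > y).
2*x^3 + 3*x*y - 2

First, the degree is 3 — a generic line meets the curve in up to 3 points.
Next, against the integer gridlines: it crosses the x-axis at the gridline x = 1; it misses every integer gridline on the y-axis.
Finally, these observations pin down the coefficients.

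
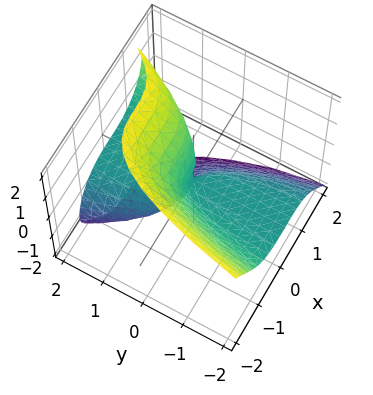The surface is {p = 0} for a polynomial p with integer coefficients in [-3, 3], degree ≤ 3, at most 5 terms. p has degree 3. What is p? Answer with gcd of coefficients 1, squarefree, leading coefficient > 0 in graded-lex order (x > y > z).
2*x^3 + z^3 - 3*y*z

(a) Degree: the shape is more complex than any degree-2 surface, so deg p = 3.
(b) From the axis intercepts and sections: one z-axis crossing is at z = 0; every point of the y-axis in the box is on the surface.
(c) The integer polynomial consistent with all of this is the stated p.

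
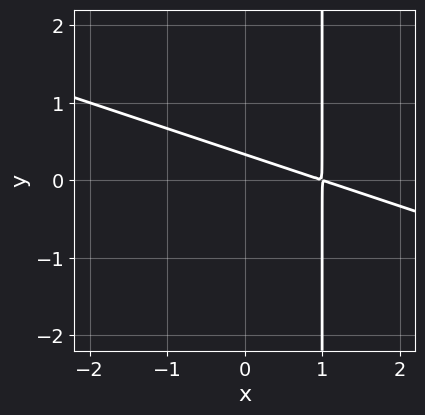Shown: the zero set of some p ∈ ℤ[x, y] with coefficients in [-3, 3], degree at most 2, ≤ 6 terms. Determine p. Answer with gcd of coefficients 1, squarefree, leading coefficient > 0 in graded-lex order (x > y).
x^2 + 3*x*y - 2*x - 3*y + 1

First, deg p = 2. The shape is more complex than any degree-1 curve.
Finally, matching integer coefficients to the picture gives p.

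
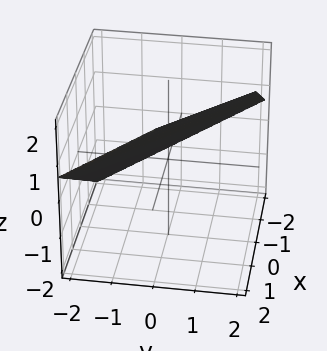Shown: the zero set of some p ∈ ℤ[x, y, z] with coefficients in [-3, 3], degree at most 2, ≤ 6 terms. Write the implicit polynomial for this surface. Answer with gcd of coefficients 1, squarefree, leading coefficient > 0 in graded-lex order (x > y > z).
2*x + 2*y - 3*z + 2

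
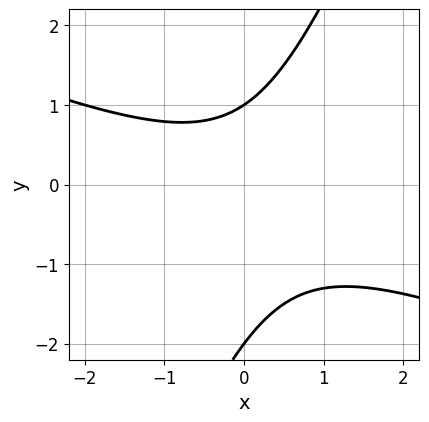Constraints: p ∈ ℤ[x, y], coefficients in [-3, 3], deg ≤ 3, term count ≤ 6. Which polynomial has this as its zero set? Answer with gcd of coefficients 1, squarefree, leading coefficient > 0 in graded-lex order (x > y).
x^2 + 2*x*y - y^2 - y + 2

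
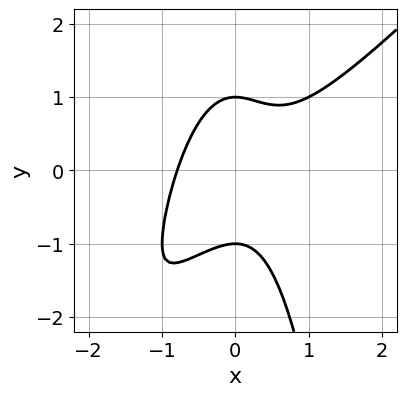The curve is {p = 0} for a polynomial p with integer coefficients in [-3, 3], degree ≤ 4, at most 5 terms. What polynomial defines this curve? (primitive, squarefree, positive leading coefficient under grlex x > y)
2*x^3 - 2*x^2*y - y^2 + 1

deg p = 3. No degree-2 curve has this shape.
Reading off the gridlines: among the integer gridlines, it crosses the y-axis at y ∈ {-1, 1}.
Assembling these constraints gives the stated polynomial.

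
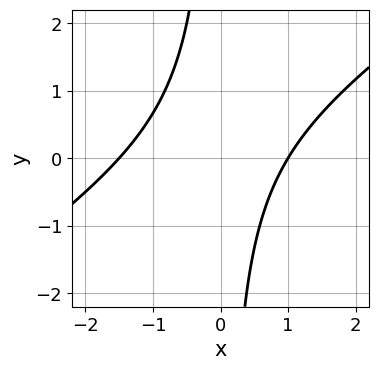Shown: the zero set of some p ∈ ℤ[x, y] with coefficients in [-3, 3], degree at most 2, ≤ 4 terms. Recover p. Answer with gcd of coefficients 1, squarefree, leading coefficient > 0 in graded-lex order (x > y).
2*x^2 - 3*x*y + x - 3

(a) deg p = 2. The shape is more complex than any degree-1 curve.
(b) From the visible intercepts: it misses every integer gridline on the y-axis; it crosses the x-axis at the gridline x = 1.
(c) Matching integer coefficients to the picture gives p.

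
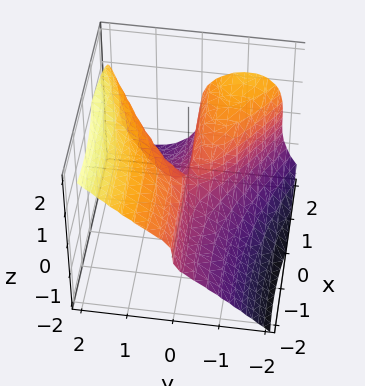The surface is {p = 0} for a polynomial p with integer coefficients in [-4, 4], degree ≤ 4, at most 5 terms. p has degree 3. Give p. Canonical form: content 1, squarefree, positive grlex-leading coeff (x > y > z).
x^2*y - 3*y^3 + 3*z^3 + 3*x*y

First, deg p = 3. No degree-2 surface has this shape.
Then, reading off the gridlines: it meets the z-axis at z = 0 (among the integer gridlines); it crosses the y-axis at the gridline y = 0; every point of the x-axis in the box is on the surface.
Finally, assembling these constraints gives the stated polynomial.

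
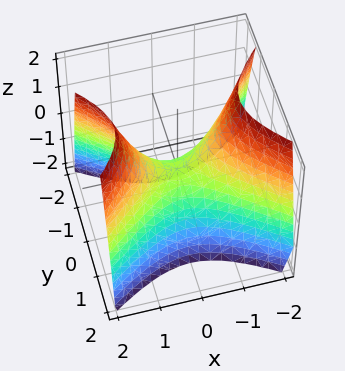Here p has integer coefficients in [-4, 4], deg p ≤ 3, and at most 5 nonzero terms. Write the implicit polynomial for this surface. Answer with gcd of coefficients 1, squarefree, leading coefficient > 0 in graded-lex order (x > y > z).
(a) The degree is 2 — a hyperbolic paraboloid; a quadric.
(b) Symmetries: mirror symmetry y ↦ −y ⇒ only even powers of y; mirror symmetry x ↦ −x ⇒ only even powers of x.
(c) From the visible intercepts: it crosses the z-axis at the gridline z = 0; one y-axis crossing is at y = 0; one x-axis crossing is at x = 0.
(d) Matching integer coefficients to the picture gives p.

2*x^2 - 3*y^2 - 2*z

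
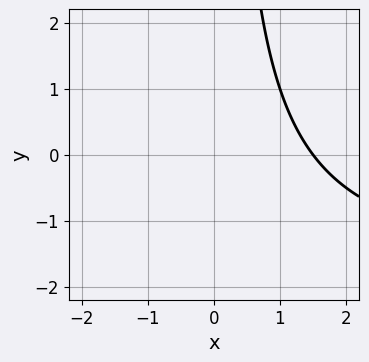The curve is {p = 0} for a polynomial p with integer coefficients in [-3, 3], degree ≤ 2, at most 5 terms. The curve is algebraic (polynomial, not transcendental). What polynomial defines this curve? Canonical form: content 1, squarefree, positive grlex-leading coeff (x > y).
x*y + 2*x - 3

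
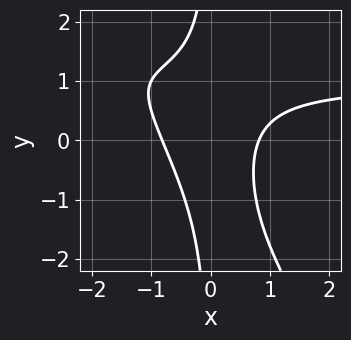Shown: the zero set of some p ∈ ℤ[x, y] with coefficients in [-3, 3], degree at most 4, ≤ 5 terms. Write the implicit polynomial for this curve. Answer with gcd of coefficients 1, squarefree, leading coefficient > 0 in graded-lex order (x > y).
3*x^2*y + 2*x*y^2 - 3*x^2 + 2

First, the degree is 3 — no degree-2 curve has this shape.
Next, checking where it meets the axes: no y-intercept at any integer in the box.
Finally, matching integer coefficients to the picture gives p.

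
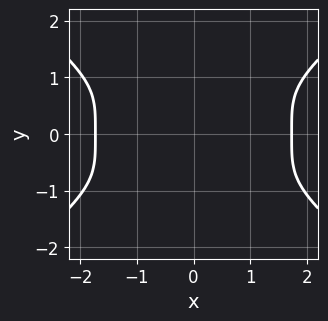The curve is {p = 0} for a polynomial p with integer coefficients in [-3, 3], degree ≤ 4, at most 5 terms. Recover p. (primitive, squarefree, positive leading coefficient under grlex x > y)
First, degree: a generic line meets the curve in up to 4 points, so deg p = 4.
Then, symmetries: mirror symmetry x ↦ −x ⇒ only even powers of x; mirror symmetry y ↦ −y ⇒ only even powers of y.
Finally, the integer polynomial consistent with all of this is the stated p.

x^4 - 3*y^4 - 3*x^2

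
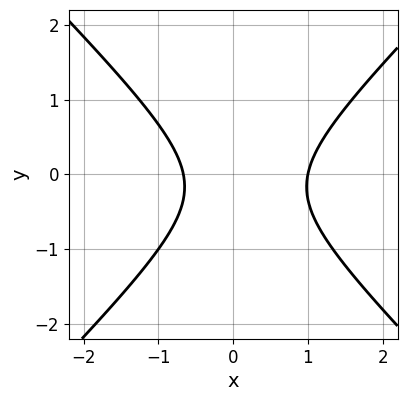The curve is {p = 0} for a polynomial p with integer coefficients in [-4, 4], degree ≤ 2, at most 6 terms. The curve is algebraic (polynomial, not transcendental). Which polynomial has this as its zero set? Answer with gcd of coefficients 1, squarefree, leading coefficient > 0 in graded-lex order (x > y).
deg p = 2. The shape is more complex than any degree-1 curve.
Checking where it meets the axes: it misses every integer gridline on the y-axis; it meets the x-axis at x = 1 (among the integer gridlines).
Putting this together gives p.

3*x^2 - 3*y^2 - x - y - 2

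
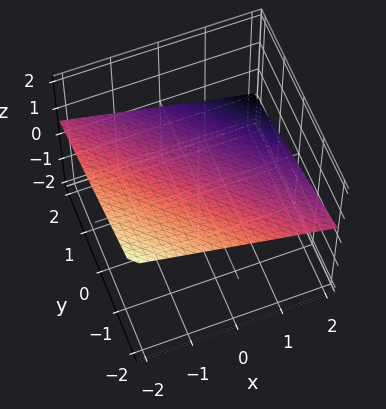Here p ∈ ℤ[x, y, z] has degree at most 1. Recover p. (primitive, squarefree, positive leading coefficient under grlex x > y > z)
First, deg p = 1. The surface is flat (a plane).
Then, reading off the gridlines: it crosses the x-axis at the gridline x = 2; one y-axis crossing is at y = 2.
Finally, assembling these constraints gives the stated polynomial.

x + y + 3*z - 2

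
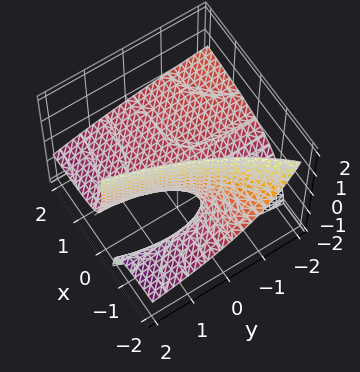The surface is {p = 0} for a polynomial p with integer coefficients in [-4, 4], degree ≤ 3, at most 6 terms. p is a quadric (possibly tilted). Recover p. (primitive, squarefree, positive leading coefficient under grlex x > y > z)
First, deg p = 2. The shape is more complex than any degree-1 surface.
Next, checking where it meets the axes: the visible x-axis segment lies entirely on the surface; one z-axis crossing is at z = 0; the visible y-axis segment lies entirely on the surface.
Finally, assembling these constraints gives the stated polynomial.

x*y + 3*x*z - y*z + 3*z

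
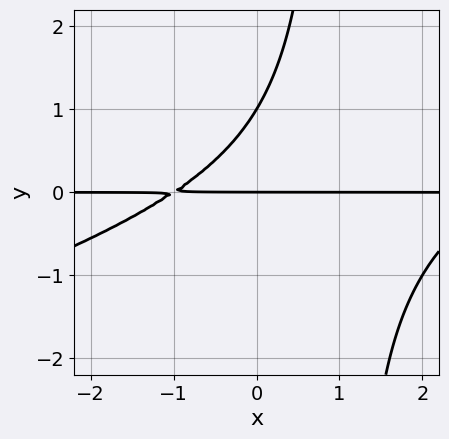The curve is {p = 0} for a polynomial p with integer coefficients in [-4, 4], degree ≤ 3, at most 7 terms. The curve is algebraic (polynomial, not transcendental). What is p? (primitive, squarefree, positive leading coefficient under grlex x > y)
1. Degree: the shape is more complex than any degree-2 curve, so deg p = 3.
2. Reading off the gridlines: the y-axis gridline crossings are at y ∈ {0, 1}; the visible x-axis segment lies entirely on the curve.
3. Putting this together gives p.

x^2*y - 3*x*y^2 - 2*x*y + 3*y^2 - 3*y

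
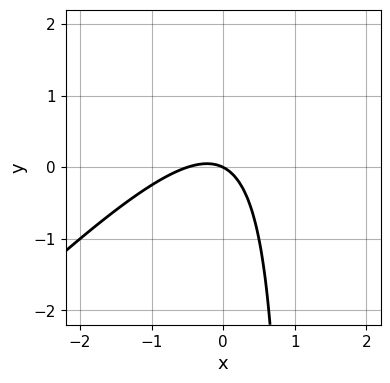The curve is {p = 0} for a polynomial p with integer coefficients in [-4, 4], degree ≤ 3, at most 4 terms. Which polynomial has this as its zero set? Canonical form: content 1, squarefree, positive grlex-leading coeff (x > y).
(a) The degree is 2 — a generic line meets the curve in up to 2 points.
(b) From the axis intercepts and sections: it meets the x-axis at x = 0 (among the integer gridlines); it meets the y-axis at y = 0 (among the integer gridlines).
(c) Together with the visible shape, these determine p as stated.

2*x^2 - 2*x*y + x + 2*y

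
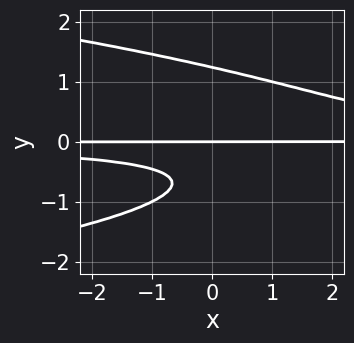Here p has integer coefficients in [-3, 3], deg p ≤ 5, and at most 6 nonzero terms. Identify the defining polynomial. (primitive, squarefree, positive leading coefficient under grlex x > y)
deg p = 4. No degree-3 curve has this shape.
Checking where it meets the axes: it crosses the y-axis at the gridline y = 0; the visible x-axis segment lies entirely on the curve.
The integer polynomial consistent with all of this is the stated p.

3*y^4 + 2*x*y^2 - 3*y^2 - 2*y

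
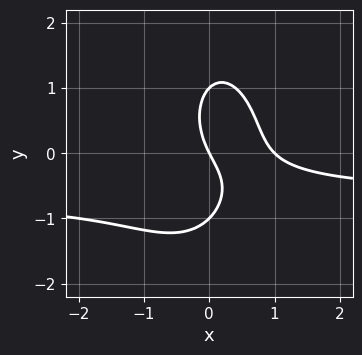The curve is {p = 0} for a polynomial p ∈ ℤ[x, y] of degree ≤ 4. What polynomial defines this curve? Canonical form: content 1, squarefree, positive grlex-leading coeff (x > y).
1. deg p = 3.
2. From the axis intercepts and sections: among the integer gridlines, it crosses the y-axis at y ∈ {-1, 0, 1}; among the integer gridlines, it crosses the x-axis at x ∈ {0, 1}.
3. Together with the visible shape, these determine p as stated.

3*x^2*y + y^3 + 2*x^2 - 2*x - y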